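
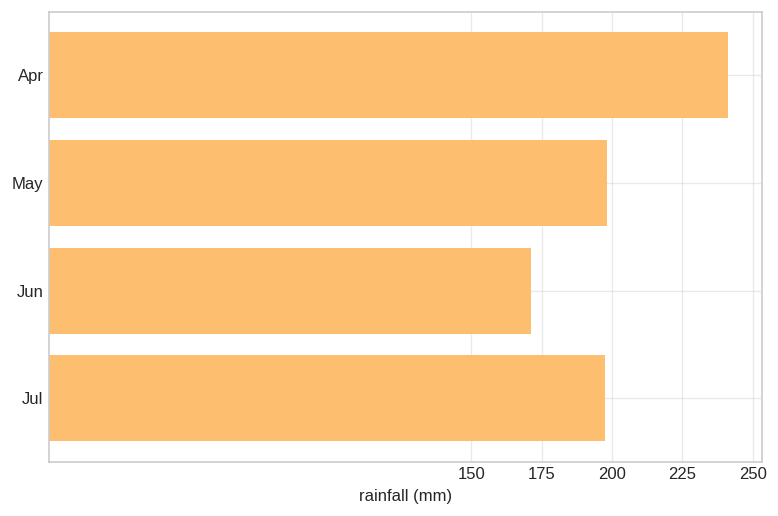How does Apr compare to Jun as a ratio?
≈ 1.43×

Apr ≈ 250, Jun ≈ 175; 250/175 ≈ 1.43.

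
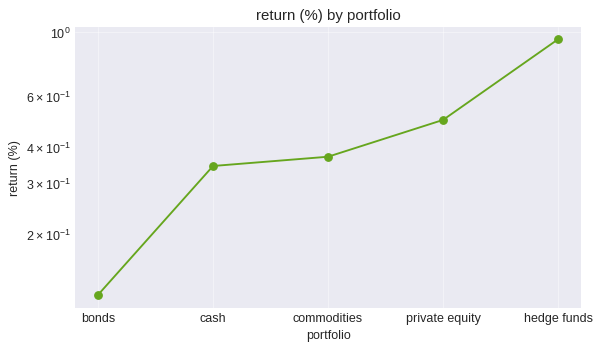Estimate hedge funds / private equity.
hedge funds ≈ 0.9, private equity ≈ 0.5; 0.9/0.5 ≈ 1.8.

≈ 1.8×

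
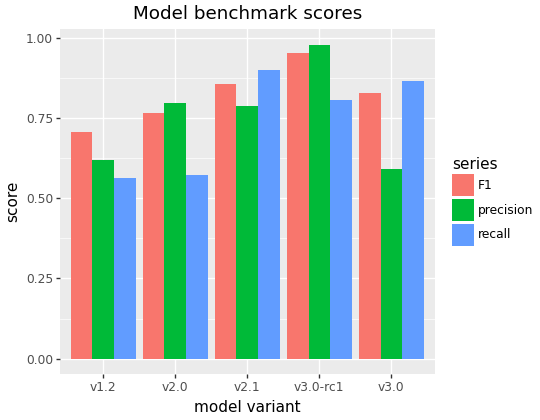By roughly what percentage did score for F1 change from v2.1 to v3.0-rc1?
≈ +11.1%

v2.1 ≈ 0.9, v3.0-rc1 ≈ 1.0; (1.0 − 0.9) / 0.9 ≈ +11.1%.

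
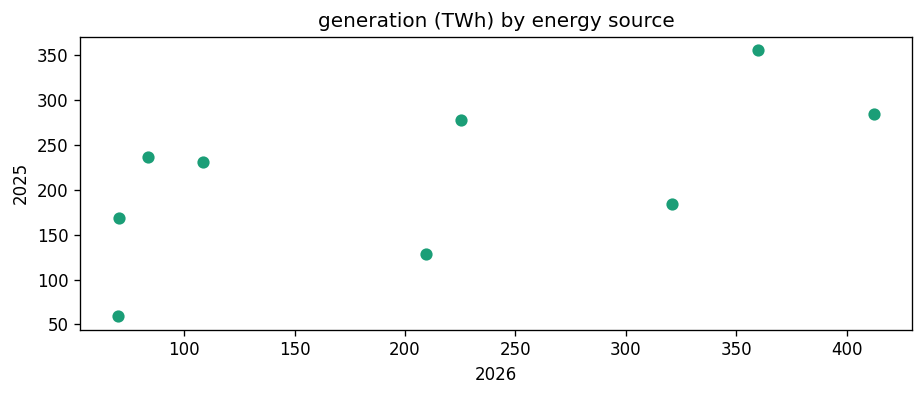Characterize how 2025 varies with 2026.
positive, moderate

Points are positively correlated; moderate (|r| ≈ 0.6).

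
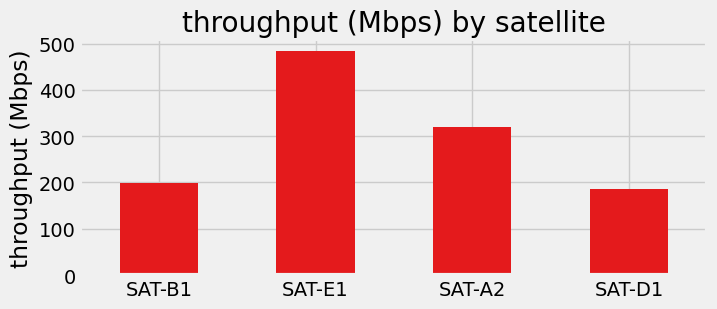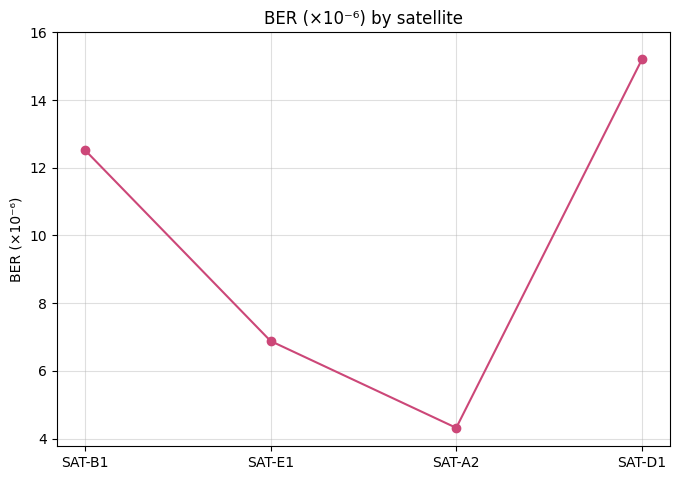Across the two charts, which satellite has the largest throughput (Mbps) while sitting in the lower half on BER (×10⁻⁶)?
Chart 2 median BER (×10⁻⁶) ≈ 10; below-median satellites: SAT-E1, SAT-A2. Among those, SAT-E1 has the highest throughput (Mbps) (≈ 500).

SAT-E1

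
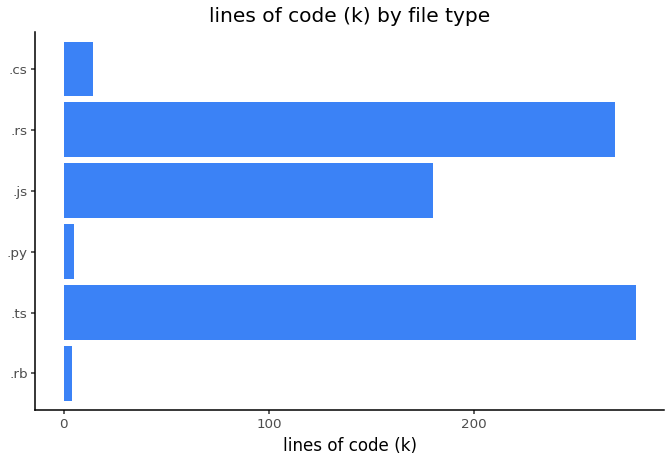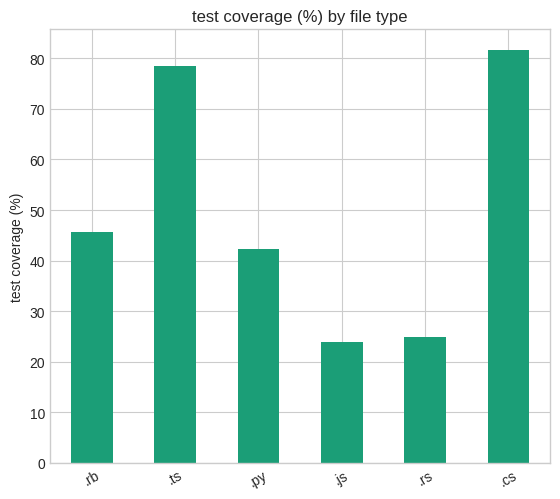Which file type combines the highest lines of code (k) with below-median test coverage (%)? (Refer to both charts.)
.rs

Chart 2 median test coverage (%) ≈ 40; below-median file types: .py, .js, .rs. Among those, .rs has the highest lines of code (k) (≈ 250).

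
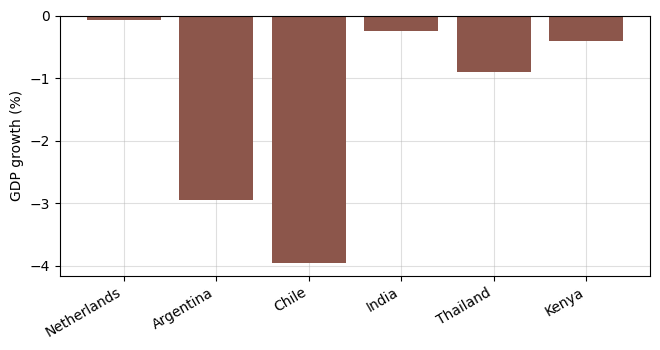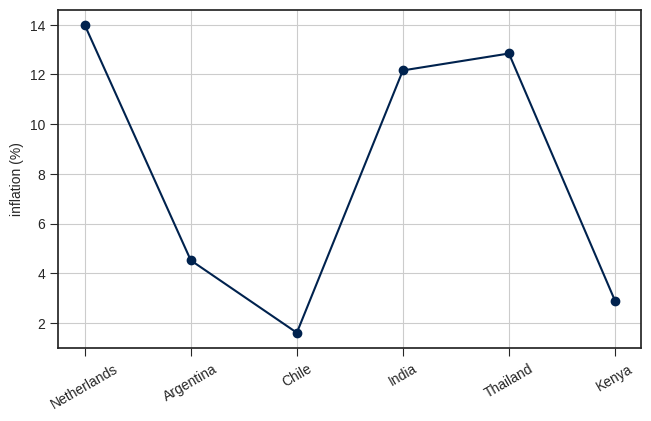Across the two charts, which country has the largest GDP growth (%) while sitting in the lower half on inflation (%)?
Kenya

Chart 2 median inflation (%) ≈ 8; below-median countries: Argentina, Chile, Kenya. Among those, Kenya has the highest GDP growth (%) (≈ 0).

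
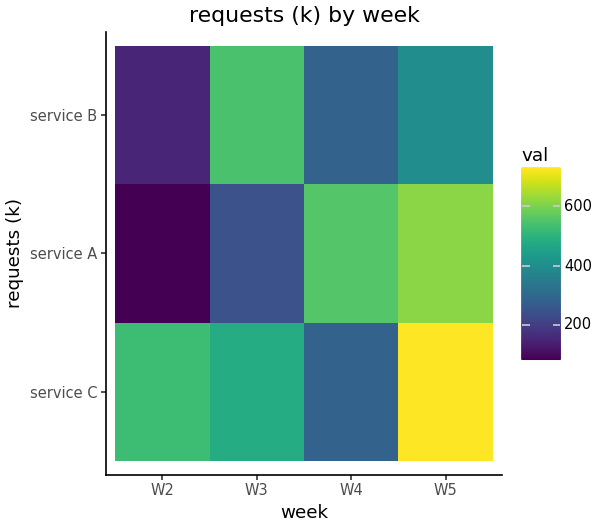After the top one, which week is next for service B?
W5

Top 3 for service B: W3 ≈ 500, W5 ≈ 400, W4 ≈ 300.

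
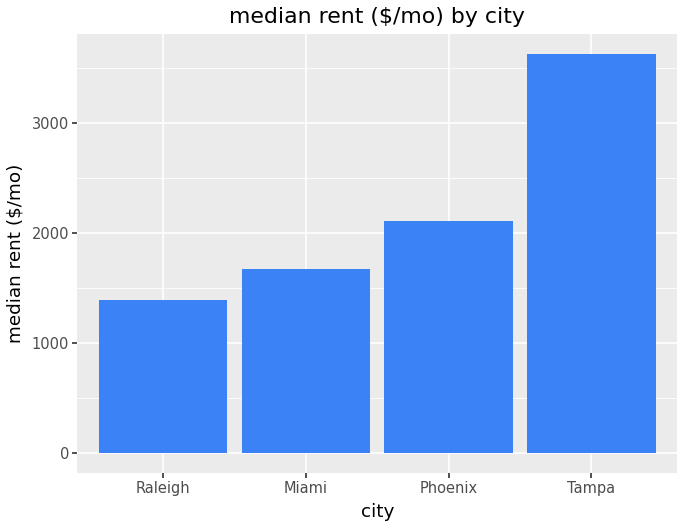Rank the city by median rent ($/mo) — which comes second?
Phoenix

Top 3: Tampa ≈ 3500, Phoenix ≈ 2000, Miami ≈ 1500.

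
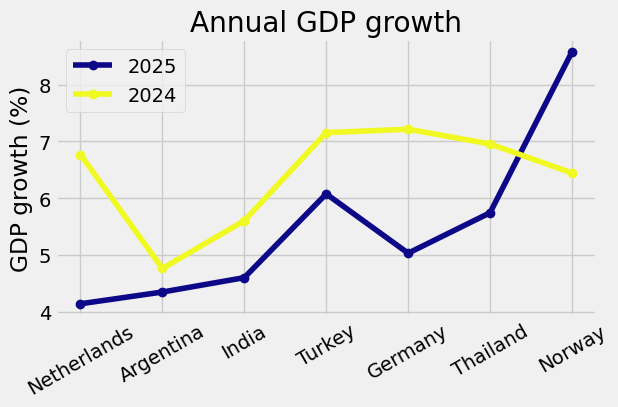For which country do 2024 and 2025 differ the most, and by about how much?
Netherlands: 2024 ≈ 7.0, 2025 ≈ 4.0 → gap ≈ 3.0. Next-largest (Germany) is only ≈ 2.0.

Netherlands, ≈ 3.0 %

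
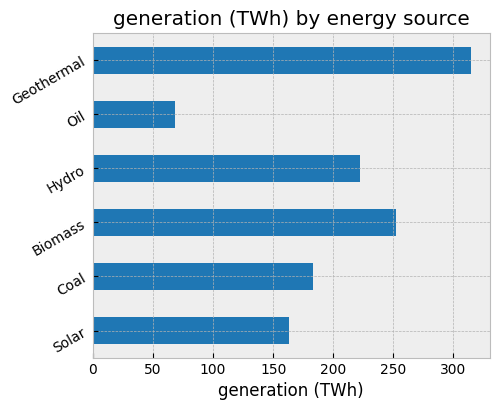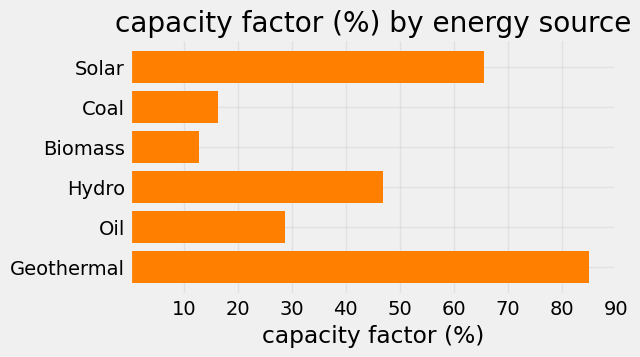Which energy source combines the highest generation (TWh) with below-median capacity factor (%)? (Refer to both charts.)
Biomass

Chart 2 median capacity factor (%) ≈ 40; below-median energy sources: Coal, Biomass, Oil. Among those, Biomass has the highest generation (TWh) (≈ 250).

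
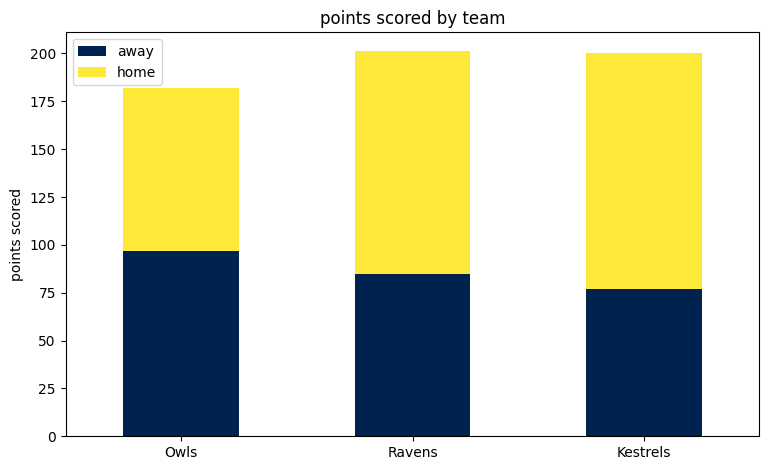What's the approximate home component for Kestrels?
home top ≈ 200, bottom ≈ 80; segment ≈ 120.

≈ 120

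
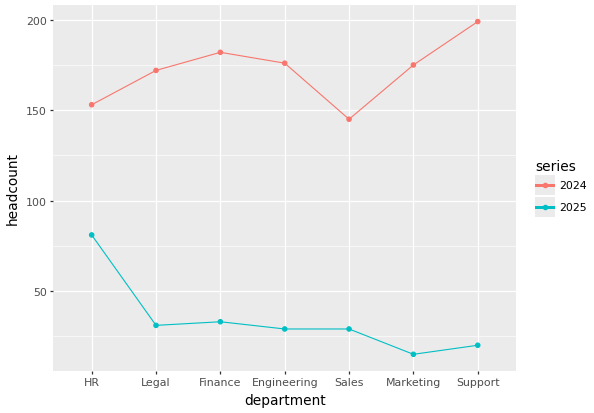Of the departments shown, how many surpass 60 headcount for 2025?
Above 60: HR.

1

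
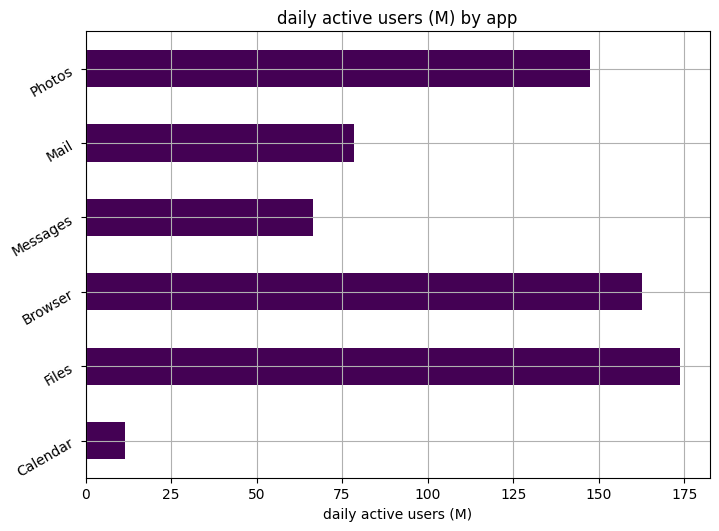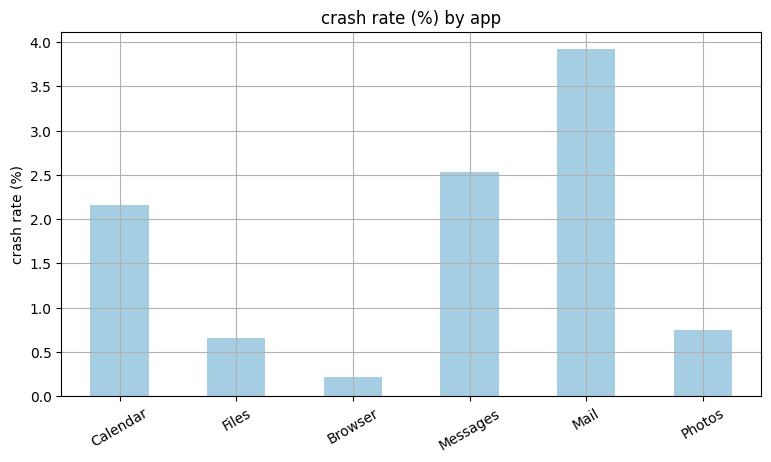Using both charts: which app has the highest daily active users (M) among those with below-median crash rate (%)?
Chart 2 median crash rate (%) ≈ 1.5; below-median apps: Files, Browser, Photos. Among those, Files has the highest daily active users (M) (≈ 180).

Files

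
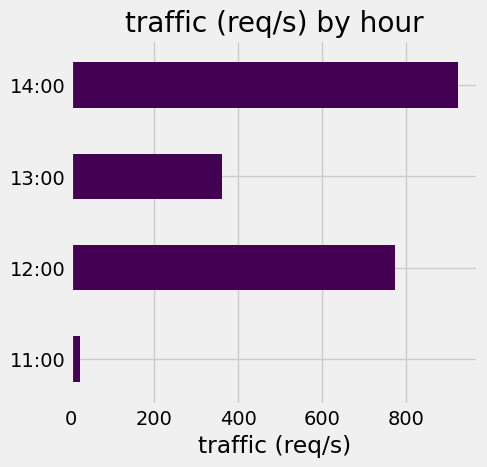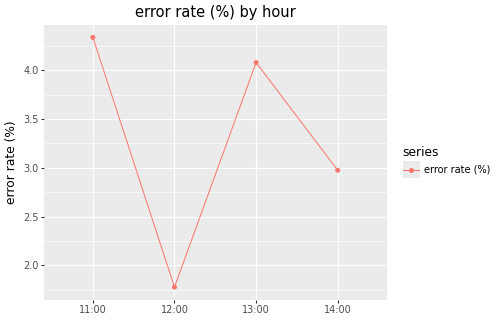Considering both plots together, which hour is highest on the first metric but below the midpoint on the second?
14:00

Chart 2 median error rate (%) ≈ 3.5; below-median hours: 12:00, 14:00. Among those, 14:00 has the highest traffic (req/s) (≈ 900).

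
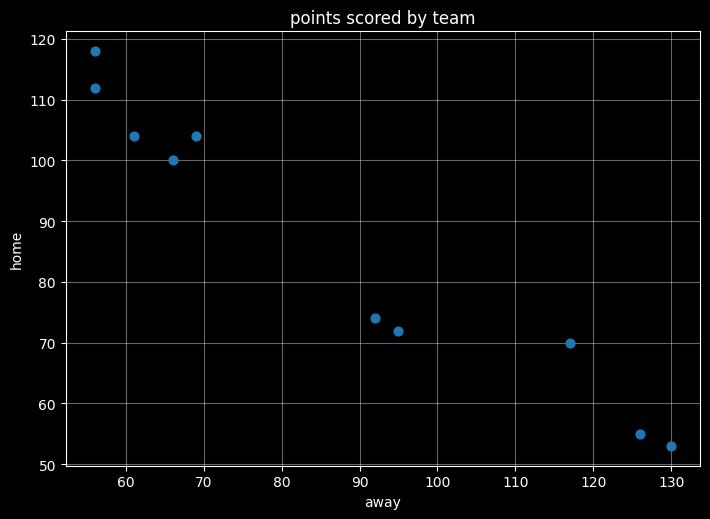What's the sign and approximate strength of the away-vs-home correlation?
negative, strong

Points are negatively correlated; strong (|r| ≈ 1.0).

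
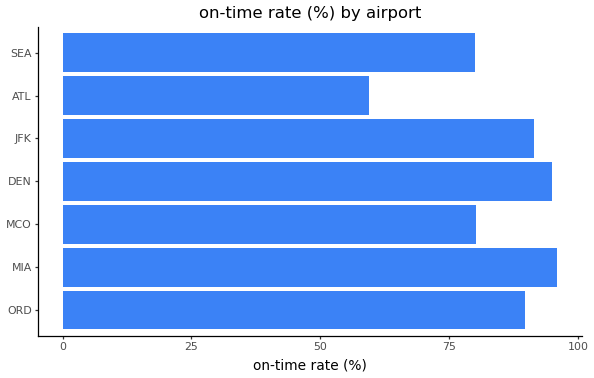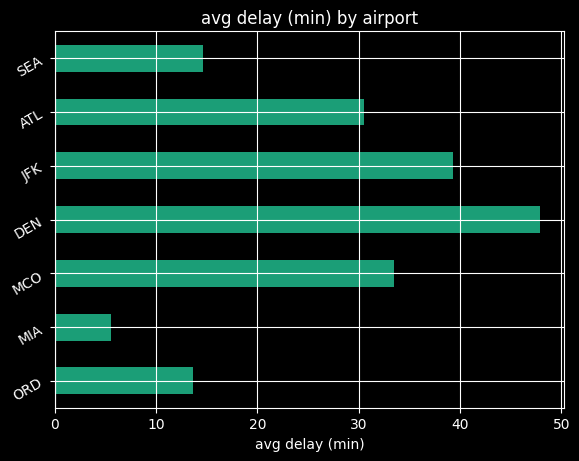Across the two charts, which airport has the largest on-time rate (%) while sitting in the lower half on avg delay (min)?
Chart 2 median avg delay (min) ≈ 30; below-median airports: ORD, MIA, SEA. Among those, MIA has the highest on-time rate (%) (≈ 100).

MIA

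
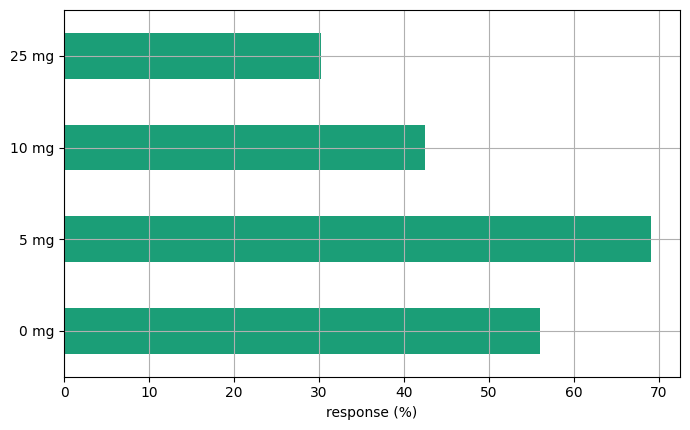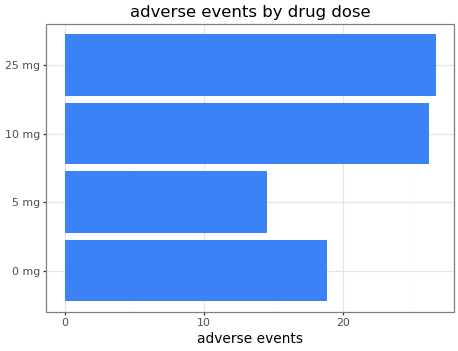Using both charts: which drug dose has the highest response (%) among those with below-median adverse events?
5 mg

Chart 2 median adverse events ≈ 25; below-median drug doses: 0 mg, 5 mg. Among those, 5 mg has the highest response (%) (≈ 70).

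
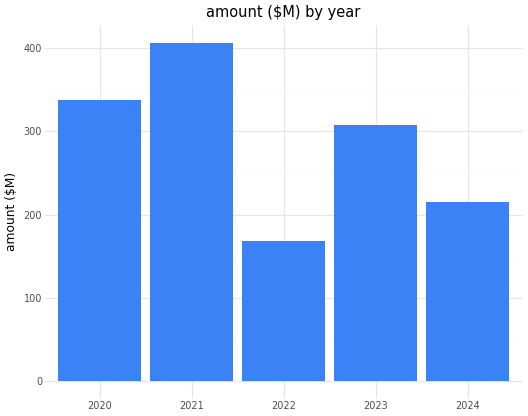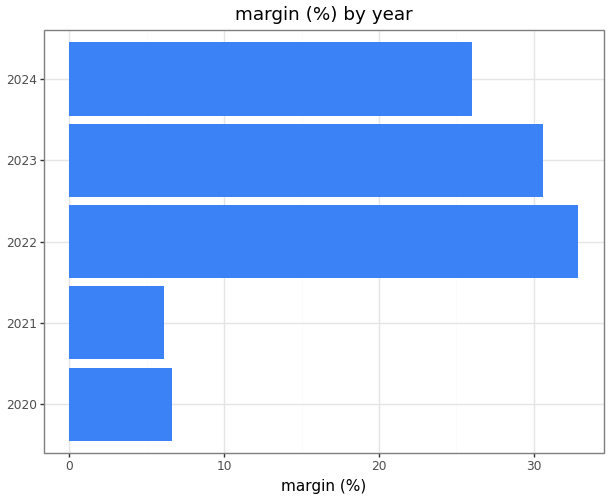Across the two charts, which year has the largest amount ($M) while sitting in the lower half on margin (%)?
2021

Chart 2 median margin (%) ≈ 25; below-median years: 2020, 2021. Among those, 2021 has the highest amount ($M) (≈ 400).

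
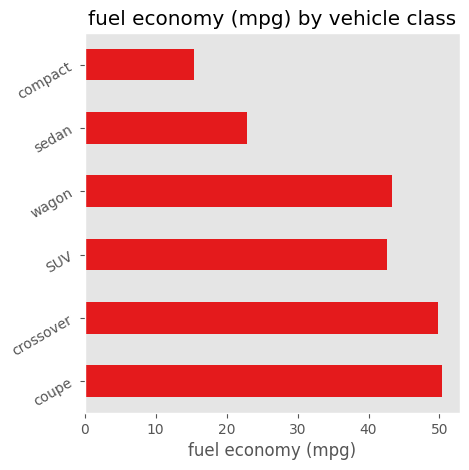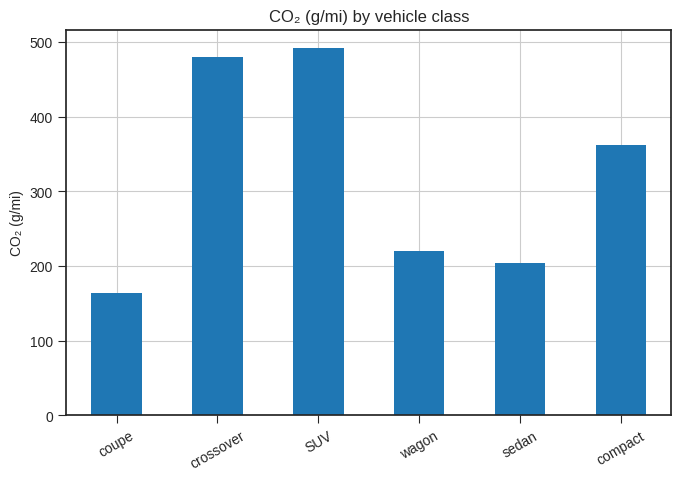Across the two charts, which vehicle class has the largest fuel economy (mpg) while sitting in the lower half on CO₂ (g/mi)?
Chart 2 median CO₂ (g/mi) ≈ 300; below-median vehicle classes: coupe, wagon, sedan. Among those, coupe has the highest fuel economy (mpg) (≈ 50).

coupe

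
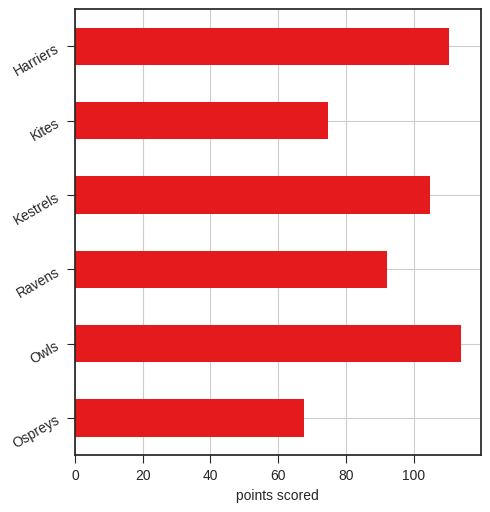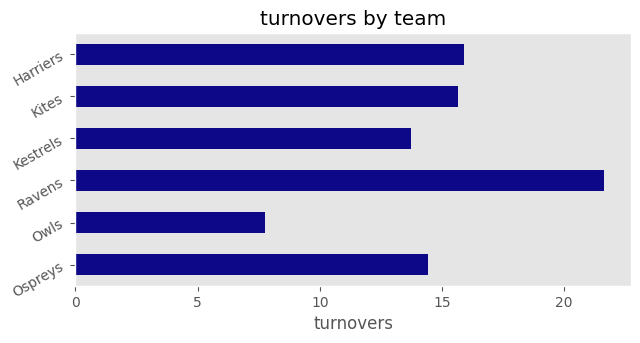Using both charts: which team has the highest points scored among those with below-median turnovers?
Chart 2 median turnovers ≈ 16; below-median teams: Ospreys, Owls, Kestrels. Among those, Owls has the highest points scored (≈ 120).

Owls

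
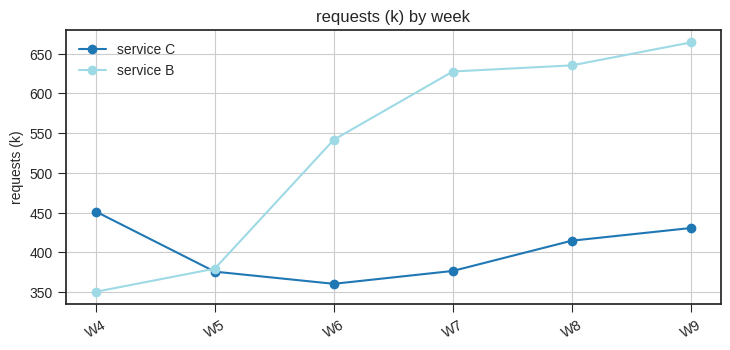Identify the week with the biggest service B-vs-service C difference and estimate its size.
W7: service B ≈ 650, service C ≈ 400 → gap ≈ 250. Next-largest (W9) is only ≈ 200.

W7, ≈ 250 k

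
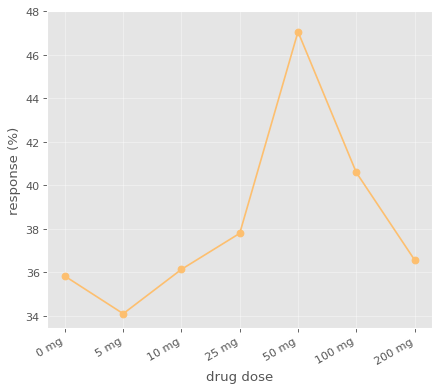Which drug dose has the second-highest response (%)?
100 mg

Top 3: 50 mg ≈ 48, 100 mg ≈ 40, 25 mg ≈ 38.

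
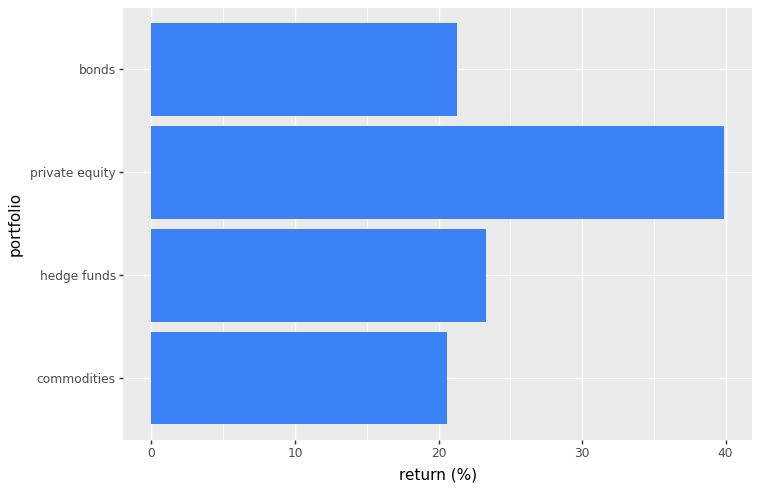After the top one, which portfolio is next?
Top 3: private equity ≈ 40, hedge funds ≈ 25, bonds ≈ 20.

hedge funds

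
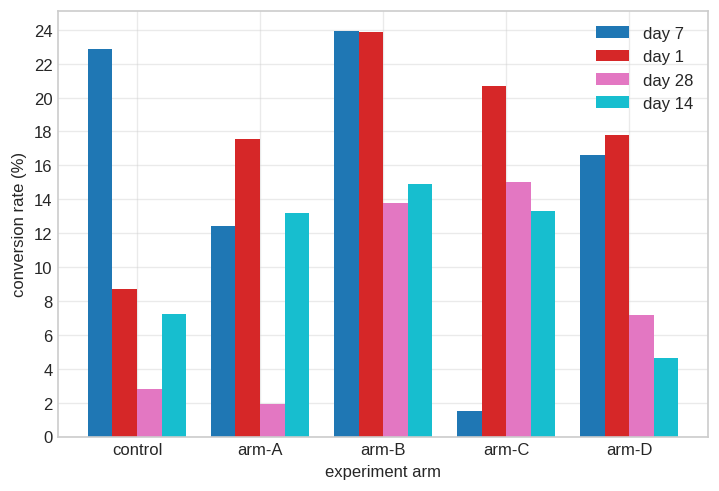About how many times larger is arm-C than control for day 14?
arm-C ≈ 14, control ≈ 8; 14/8 ≈ 1.75.

≈ 1.75×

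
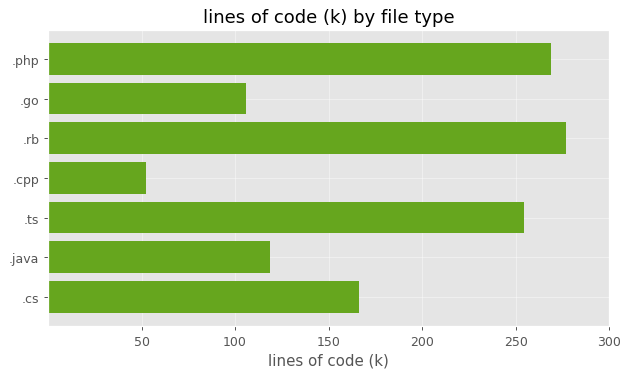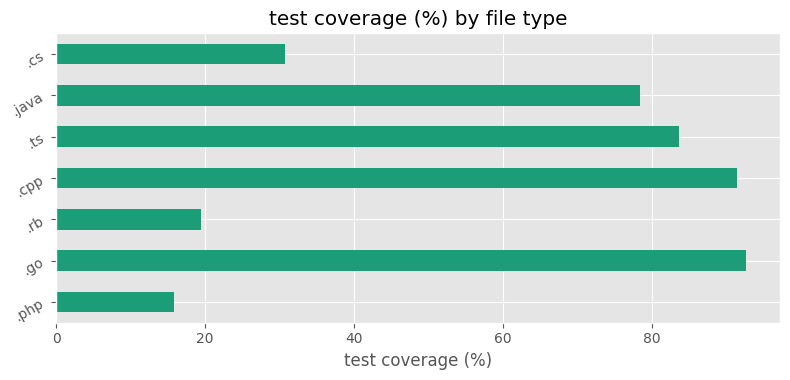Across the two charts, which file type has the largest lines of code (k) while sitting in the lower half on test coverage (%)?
Chart 2 median test coverage (%) ≈ 80; below-median file types: .php, .rb, .cs. Among those, .rb has the highest lines of code (k) (≈ 300).

.rb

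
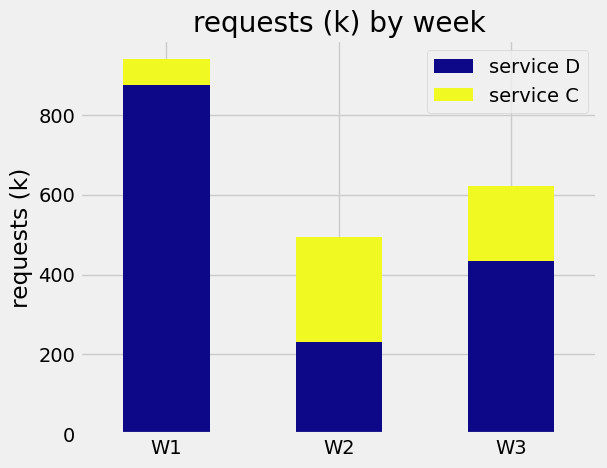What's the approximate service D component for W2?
service D top ≈ 200, bottom ≈ 0; segment ≈ 200.

≈ 200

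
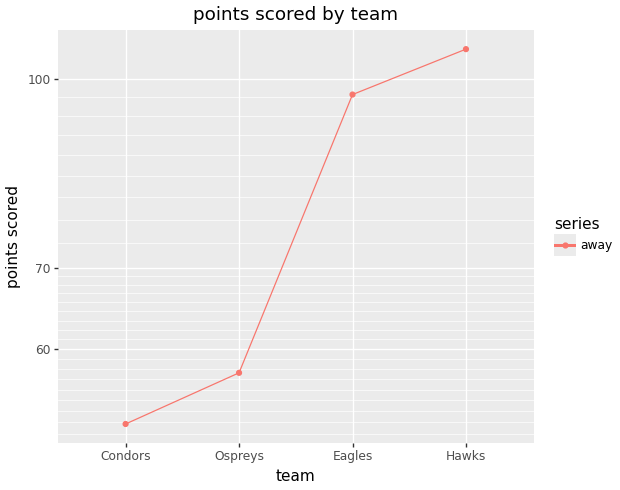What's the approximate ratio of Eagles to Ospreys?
Eagles ≈ 95, Ospreys ≈ 55; 95/55 ≈ 1.73.

≈ 1.73×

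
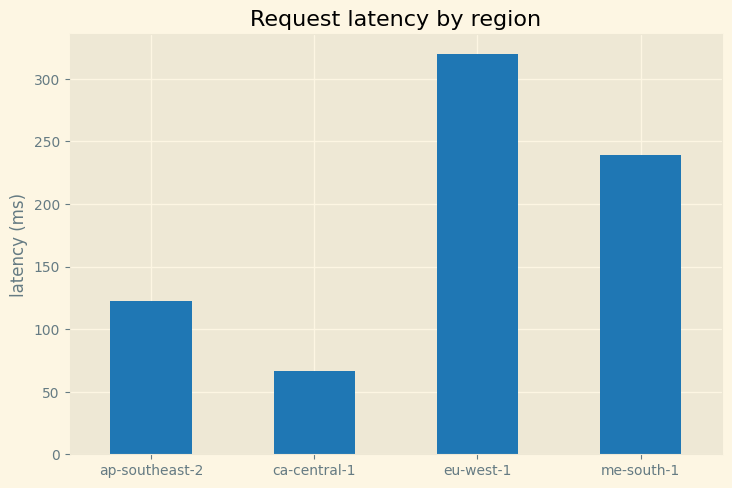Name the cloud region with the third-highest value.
Top 4: eu-west-1 ≈ 300, me-south-1 ≈ 250, ap-southeast-2 ≈ 100, ca-central-1 ≈ 50.

ap-southeast-2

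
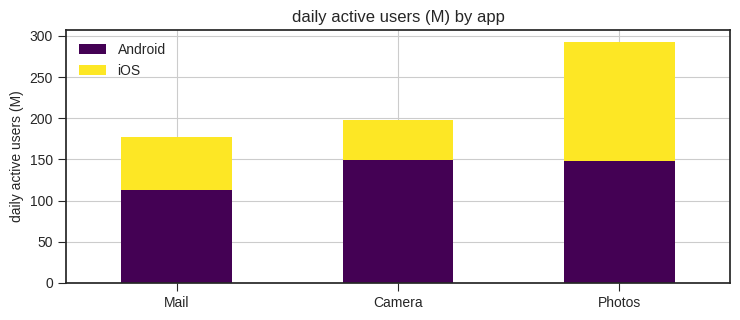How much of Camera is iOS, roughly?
≈ 50

iOS top ≈ 200, bottom ≈ 150; segment ≈ 50.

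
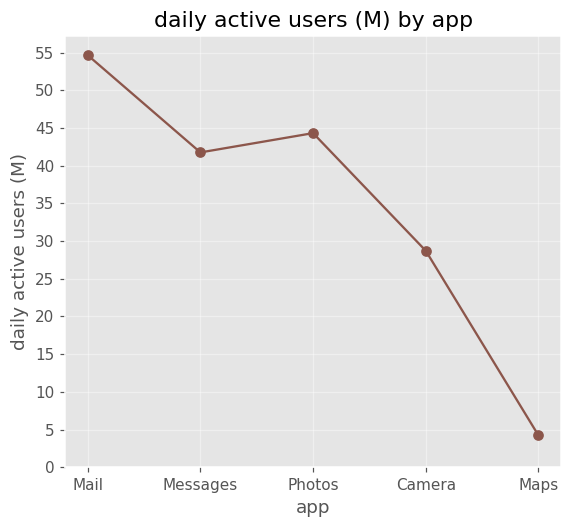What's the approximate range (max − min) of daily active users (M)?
Max Mail ≈ 55, min Maps ≈ 5; range ≈ 50.

≈ 50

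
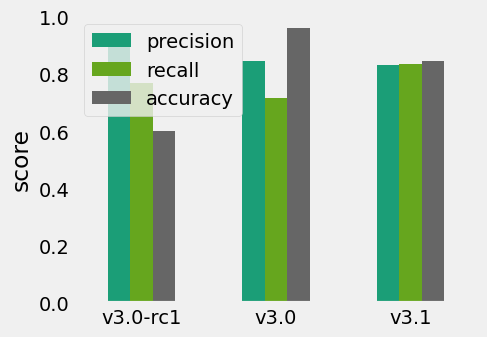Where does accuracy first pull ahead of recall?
v3.0

v3.0-rc1: accuracy ≈ 0.6 vs recall ≈ 0.8 (not yet); v3.0: accuracy ≈ 1.0 vs recall ≈ 0.7 (first crossover).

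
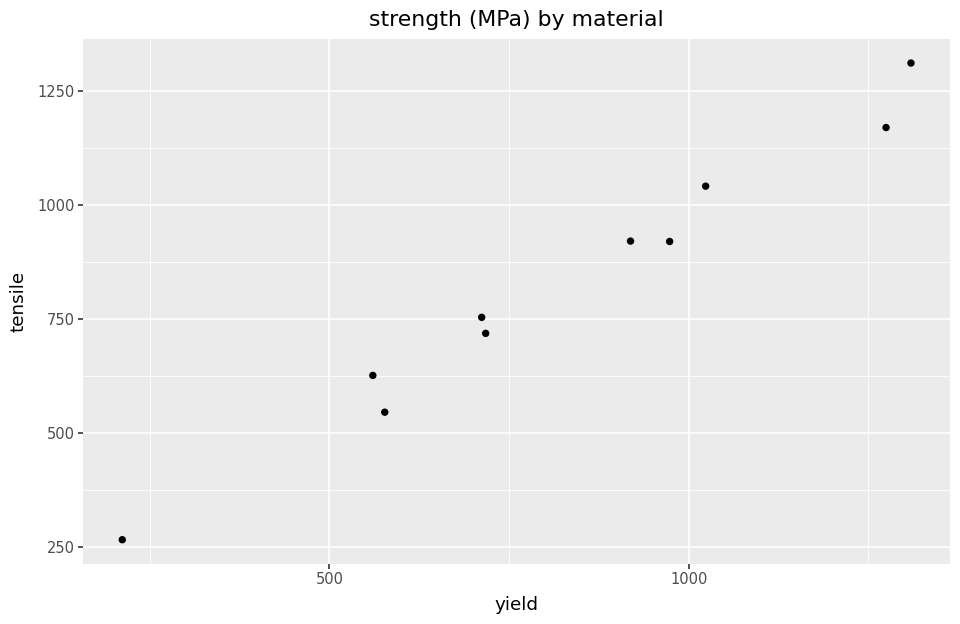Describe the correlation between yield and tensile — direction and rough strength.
positive, strong

Points are positively correlated; strong (|r| ≈ 1.0).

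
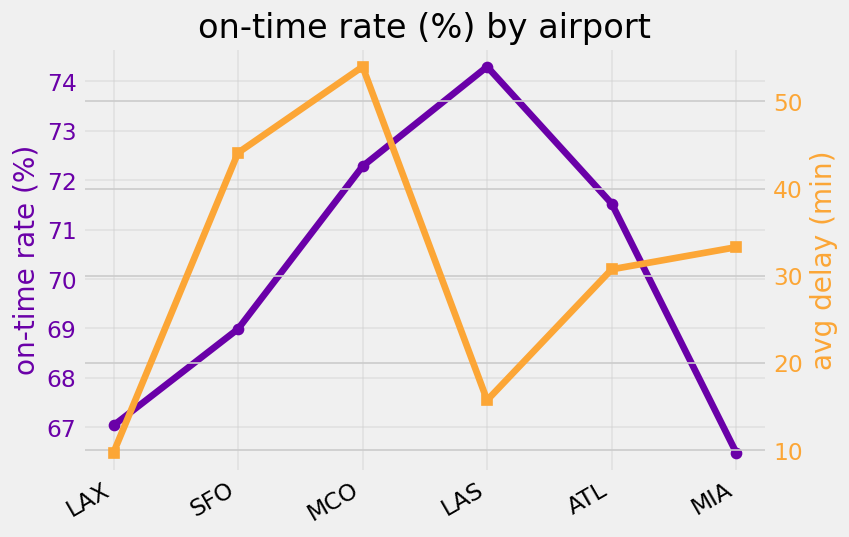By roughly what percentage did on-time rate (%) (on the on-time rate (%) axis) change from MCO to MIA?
≈ -8.3%

MCO ≈ 72, MIA ≈ 66; (66 − 72) / 72 ≈ -8.3%.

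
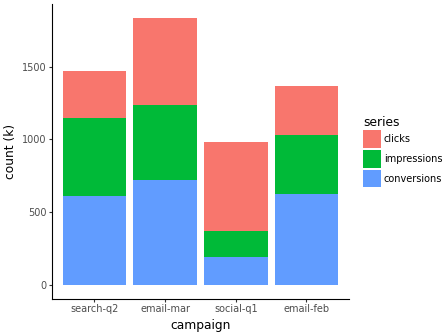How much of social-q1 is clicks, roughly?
≈ 600

clicks top ≈ 1000, bottom ≈ 400; segment ≈ 600.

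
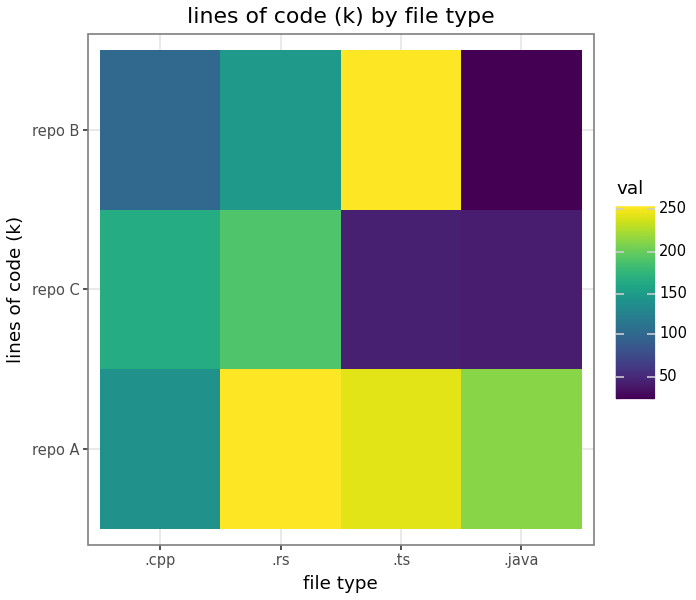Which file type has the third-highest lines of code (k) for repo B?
.cpp

Top 4 for repo B: .ts ≈ 260, .rs ≈ 140, .cpp ≈ 100, .java ≈ 20.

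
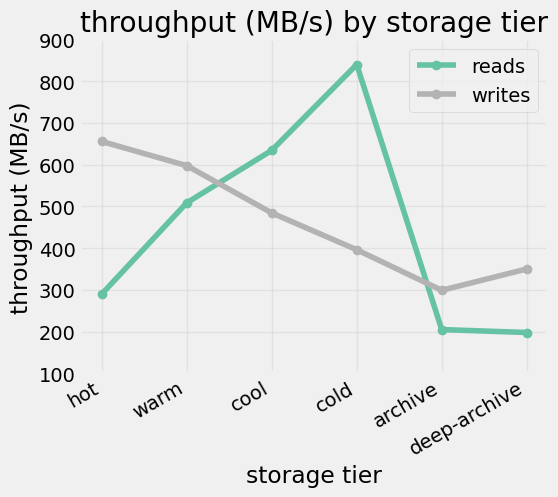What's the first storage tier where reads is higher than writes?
cool

warm: reads ≈ 500 vs writes ≈ 600 (not yet); cool: reads ≈ 600 vs writes ≈ 500 (first crossover).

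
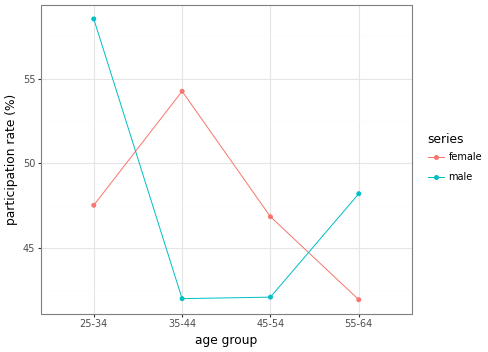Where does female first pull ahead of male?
25-34: female ≈ 48 vs male ≈ 58 (not yet); 35-44: female ≈ 54 vs male ≈ 42 (first crossover).

35-44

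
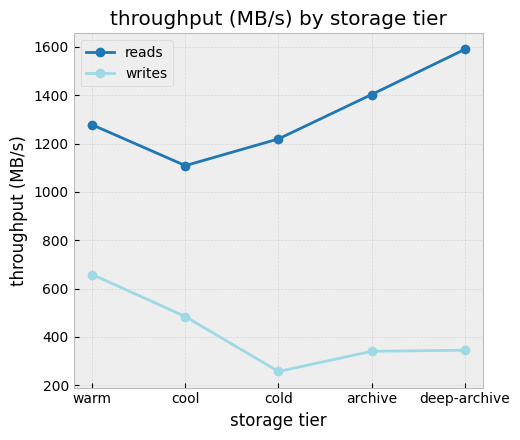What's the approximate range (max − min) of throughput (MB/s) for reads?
≈ 400

Max deep-archive ≈ 1600, min cool ≈ 1200; range ≈ 400.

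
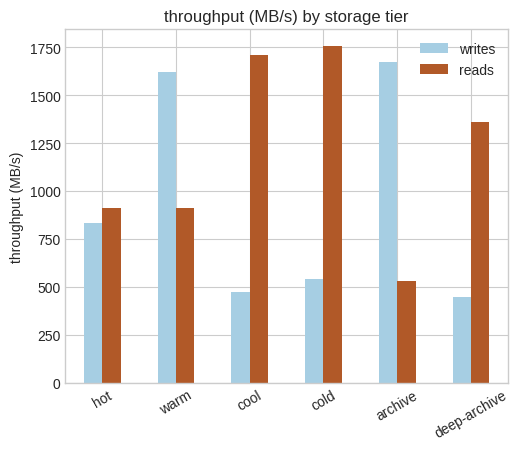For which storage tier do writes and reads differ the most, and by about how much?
cool, ≈ 1400 MB/s

cool: writes ≈ 400, reads ≈ 1800 → gap ≈ 1400. Next-largest (cold) is only ≈ 1200.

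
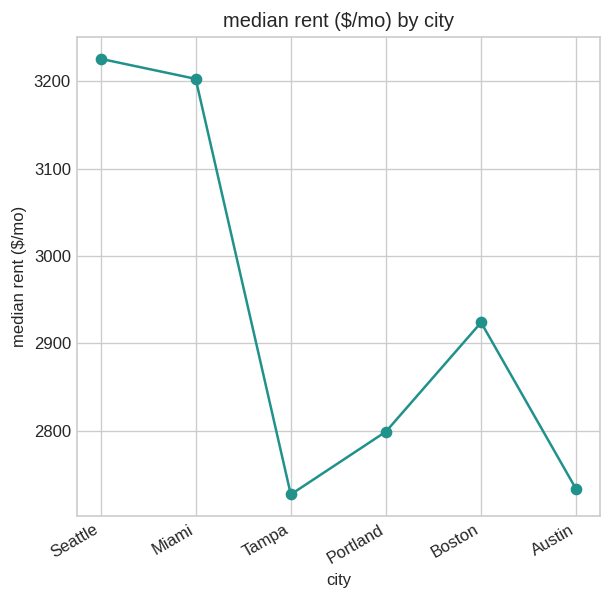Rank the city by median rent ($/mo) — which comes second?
Top 3: Seattle ≈ 3250, Miami ≈ 3200, Boston ≈ 2900.

Miami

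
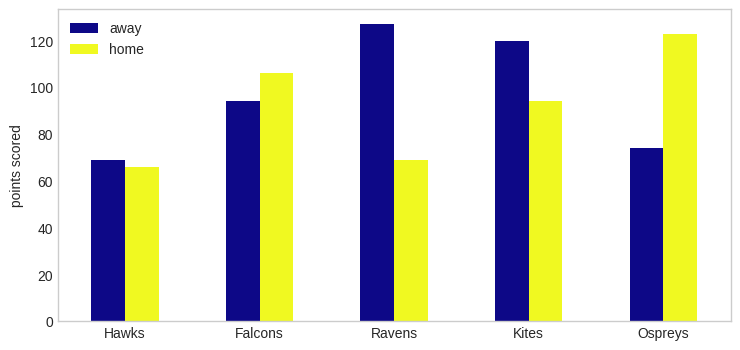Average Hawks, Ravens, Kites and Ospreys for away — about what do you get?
≈ 95

(60 + 120 + 120 + 80) / 4 ≈ 95.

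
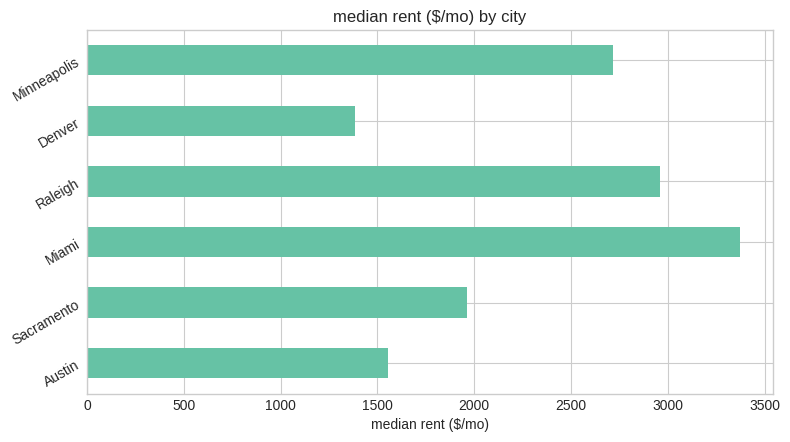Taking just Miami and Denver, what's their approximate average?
≈ 2500

(3500 + 1500) / 2 ≈ 2500.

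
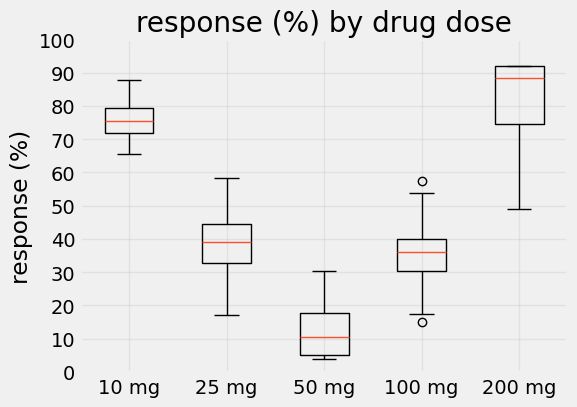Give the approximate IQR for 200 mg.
Q3 ≈ 90, Q1 ≈ 70; IQR ≈ 20.

≈ 20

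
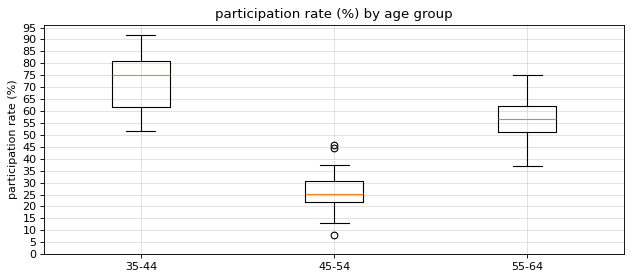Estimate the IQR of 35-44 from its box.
Q3 ≈ 80, Q1 ≈ 60; IQR ≈ 20.

≈ 20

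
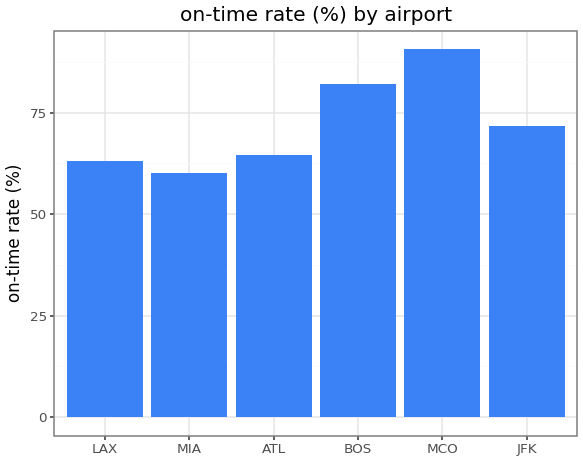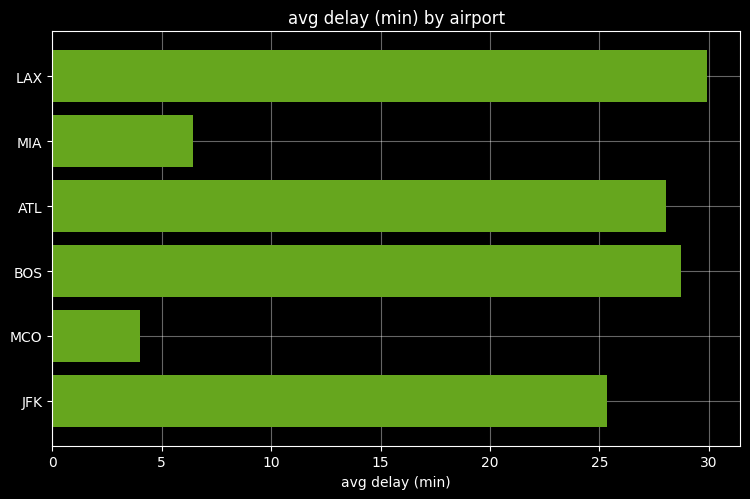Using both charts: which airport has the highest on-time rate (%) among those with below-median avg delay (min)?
MCO

Chart 2 median avg delay (min) ≈ 25; below-median airports: MIA, MCO, JFK. Among those, MCO has the highest on-time rate (%) (≈ 90).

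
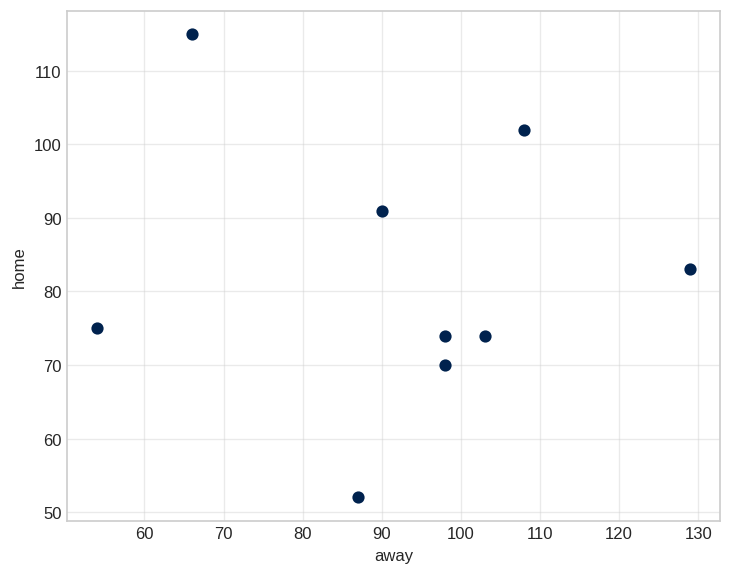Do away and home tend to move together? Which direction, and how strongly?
Points are roughly uncorrelated; weak (|r| ≈ 0.1).

no clear correlation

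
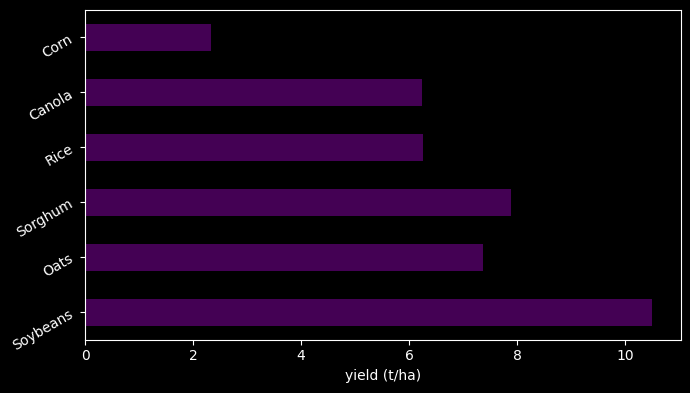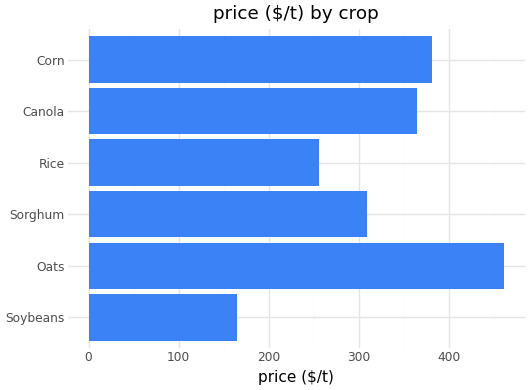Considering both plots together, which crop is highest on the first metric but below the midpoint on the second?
Soybeans

Chart 2 median price ($/t) ≈ 350; below-median crops: Soybeans, Sorghum, Rice. Among those, Soybeans has the highest yield (t/ha) (≈ 10).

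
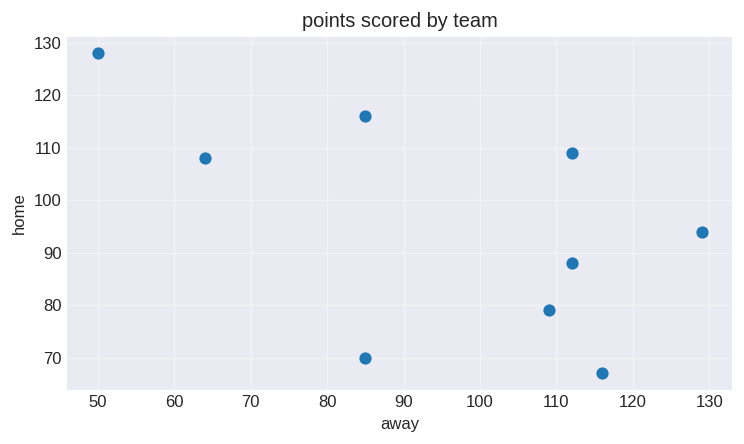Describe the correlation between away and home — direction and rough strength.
Points are negatively correlated; moderate (|r| ≈ 0.6).

negative, moderate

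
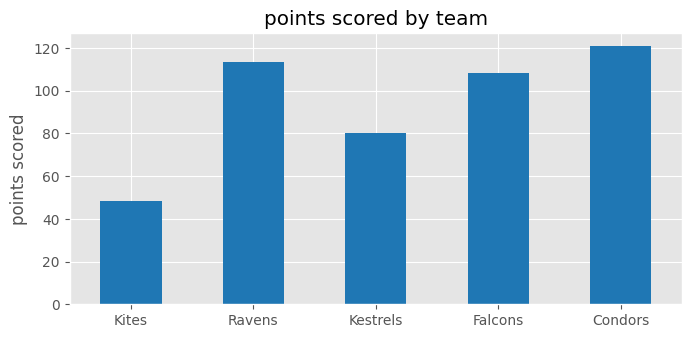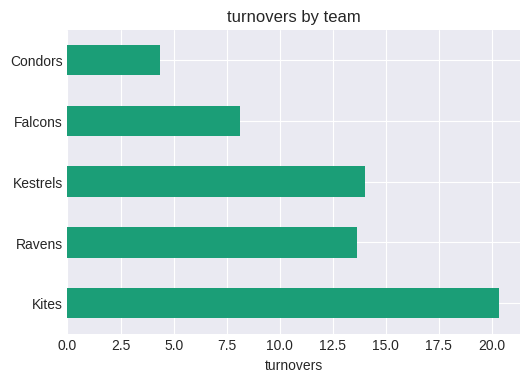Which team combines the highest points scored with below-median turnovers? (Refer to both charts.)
Chart 2 median turnovers ≈ 14; below-median teams: Falcons, Condors. Among those, Condors has the highest points scored (≈ 120).

Condors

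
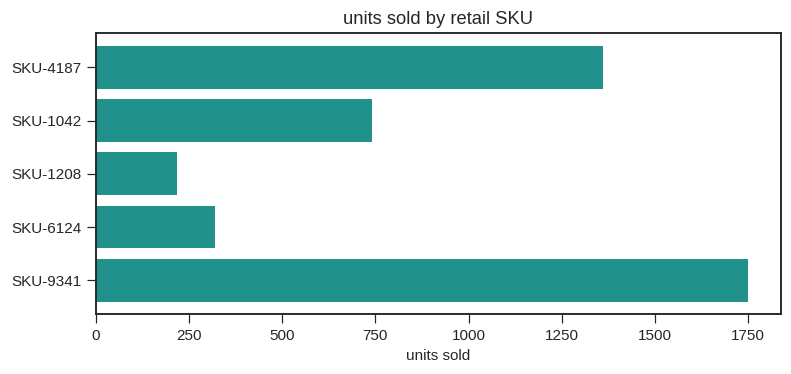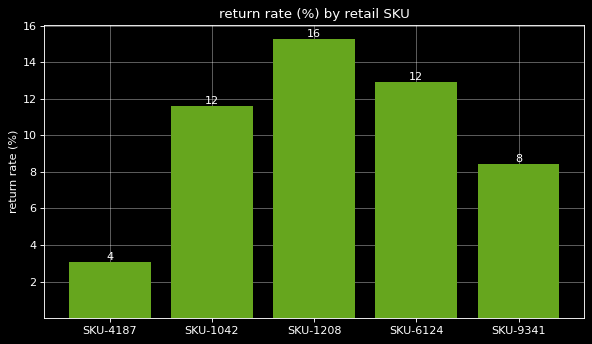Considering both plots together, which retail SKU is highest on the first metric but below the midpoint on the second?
SKU-9341

Chart 2 median return rate (%) ≈ 12; below-median retail SKUs: SKU-4187, SKU-9341. Among those, SKU-9341 has the highest units sold (≈ 1800).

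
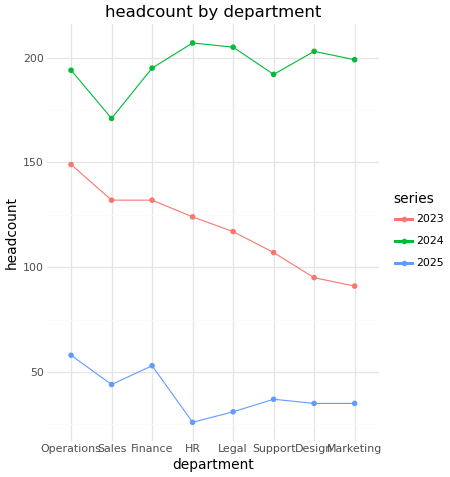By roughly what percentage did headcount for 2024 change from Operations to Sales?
Operations ≈ 200, Sales ≈ 180; (180 − 200) / 200 ≈ -10%.

≈ -10%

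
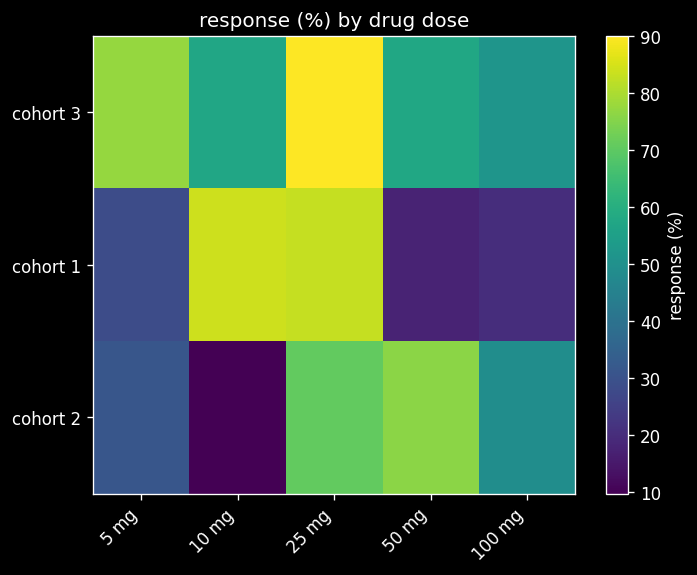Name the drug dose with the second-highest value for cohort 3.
5 mg

Top 3 for cohort 3: 25 mg ≈ 90, 5 mg ≈ 80, 50 mg ≈ 60.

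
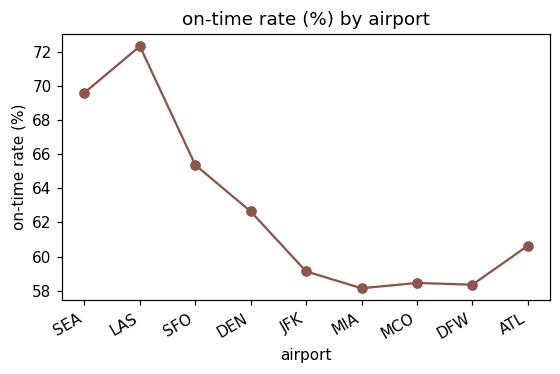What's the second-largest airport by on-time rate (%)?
SEA

Top 3: LAS ≈ 72, SEA ≈ 70, SFO ≈ 66.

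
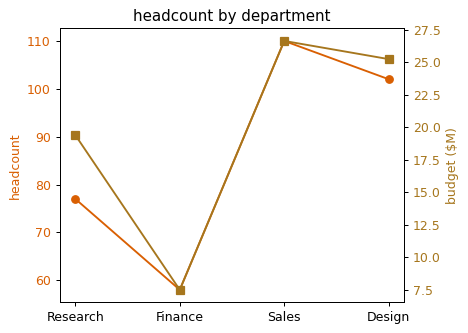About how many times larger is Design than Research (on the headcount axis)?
≈ 1.33×

Design ≈ 100, Research ≈ 75; 100/75 ≈ 1.33.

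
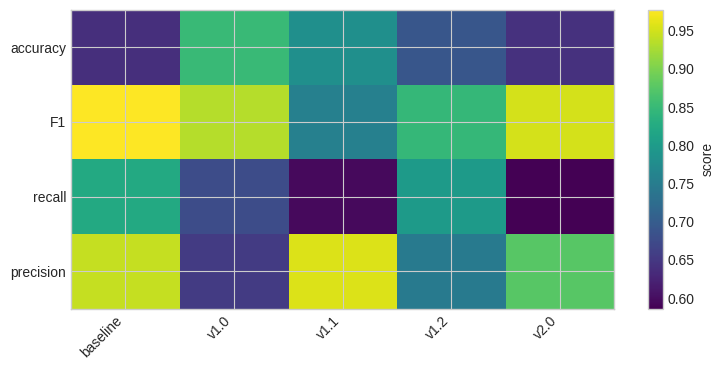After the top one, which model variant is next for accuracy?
v1.1

Top 3 for accuracy: v1.0 ≈ 0.85, v1.1 ≈ 0.80, v1.2 ≈ 0.70.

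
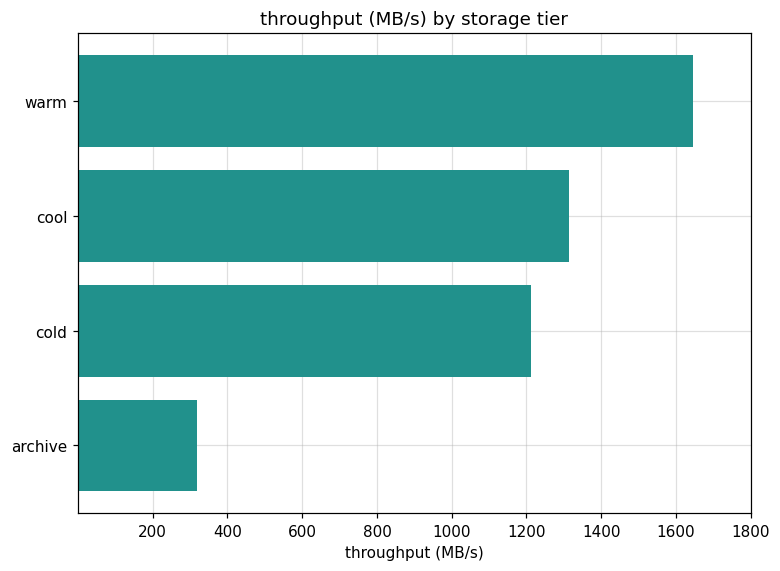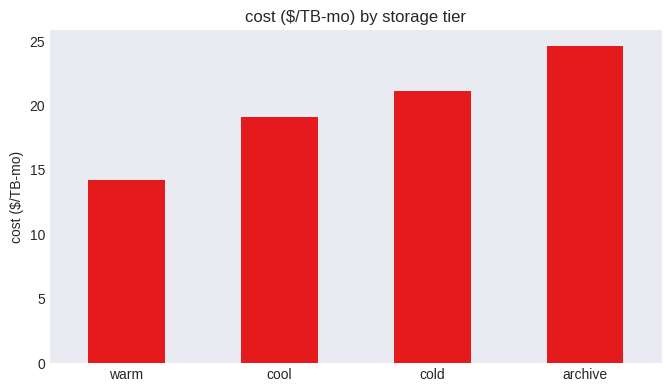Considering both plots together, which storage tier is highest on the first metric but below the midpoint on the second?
Chart 2 median cost ($/TB-mo) ≈ 20; below-median storage tiers: warm, cool. Among those, warm has the highest throughput (MB/s) (≈ 1600).

warm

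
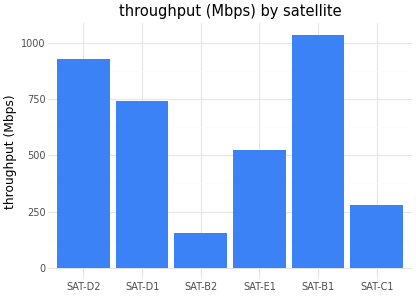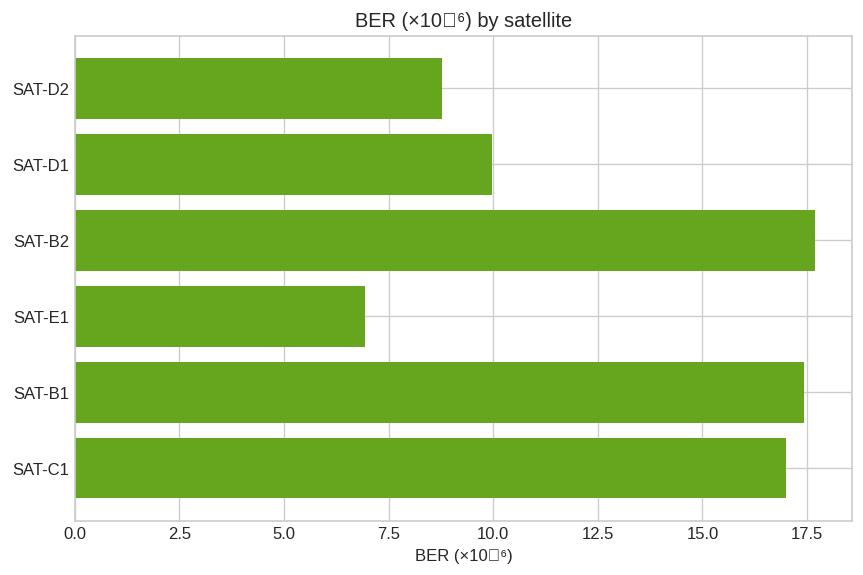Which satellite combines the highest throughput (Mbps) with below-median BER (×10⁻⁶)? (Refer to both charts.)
Chart 2 median BER (×10⁻⁶) ≈ 14; below-median satellites: SAT-D2, SAT-D1, SAT-E1. Among those, SAT-D2 has the highest throughput (Mbps) (≈ 900).

SAT-D2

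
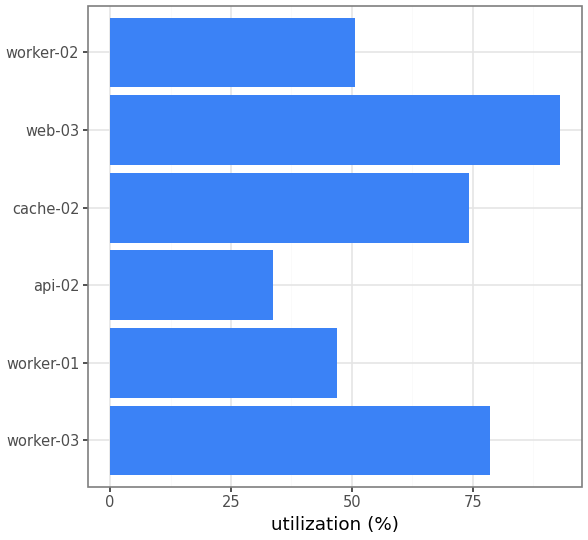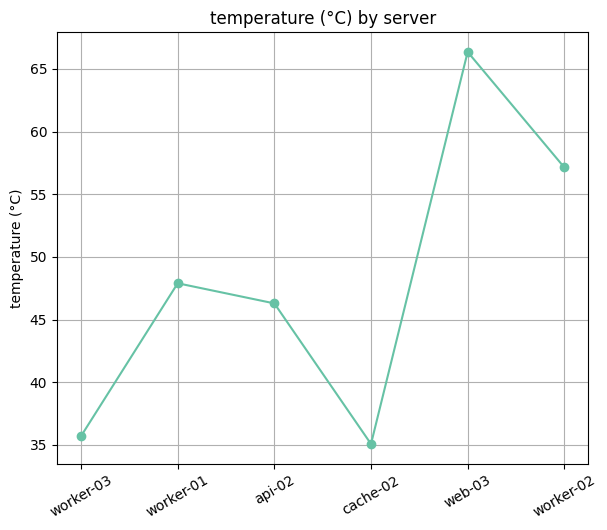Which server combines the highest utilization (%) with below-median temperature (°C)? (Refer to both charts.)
Chart 2 median temperature (°C) ≈ 50; below-median servers: worker-03, api-02, cache-02. Among those, worker-03 has the highest utilization (%) (≈ 80).

worker-03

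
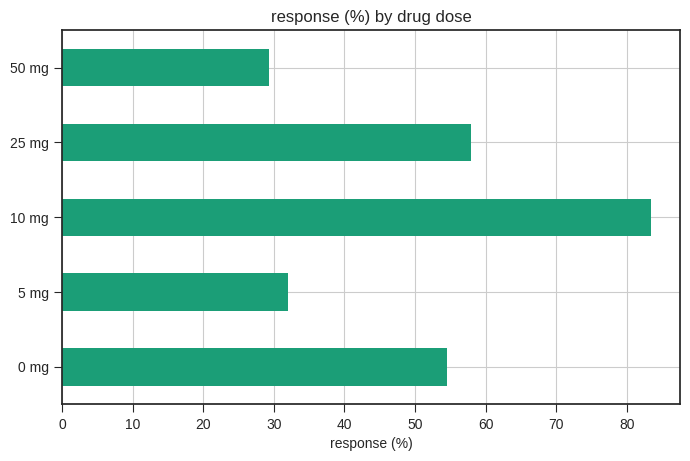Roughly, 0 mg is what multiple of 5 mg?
0 mg ≈ 50, 5 mg ≈ 30; 50/30 ≈ 1.67.

≈ 1.67×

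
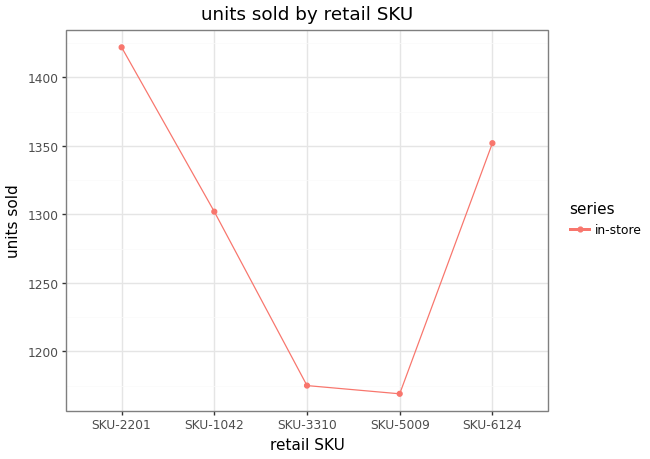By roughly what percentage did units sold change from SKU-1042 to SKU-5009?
SKU-1042 ≈ 1300, SKU-5009 ≈ 1175; (1175 − 1300) / 1300 ≈ -9.6%.

≈ -9.6%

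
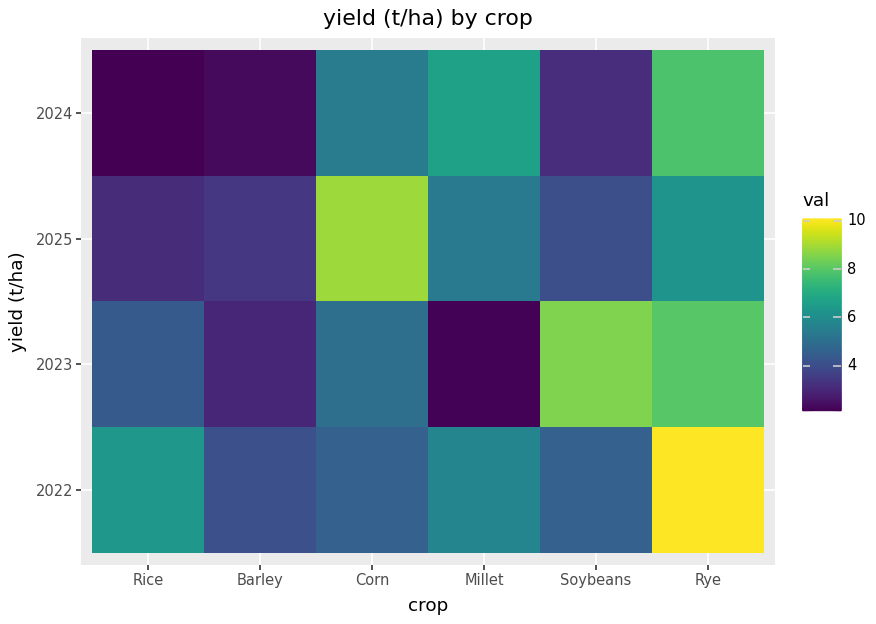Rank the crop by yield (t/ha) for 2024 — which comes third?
Corn

Top 4 for 2024: Rye ≈ 8, Millet ≈ 7, Corn ≈ 5, Soybeans ≈ 3.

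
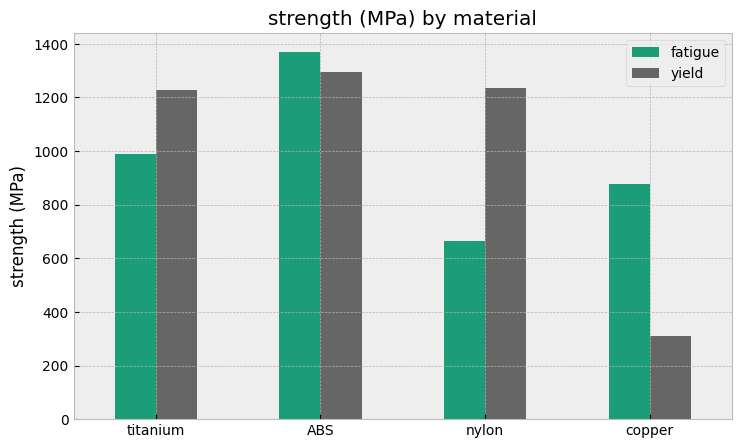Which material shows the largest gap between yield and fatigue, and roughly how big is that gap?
nylon, ≈ 600 MPa

nylon: yield ≈ 1200, fatigue ≈ 600 → gap ≈ 600. Next-largest (copper) is only ≈ 400.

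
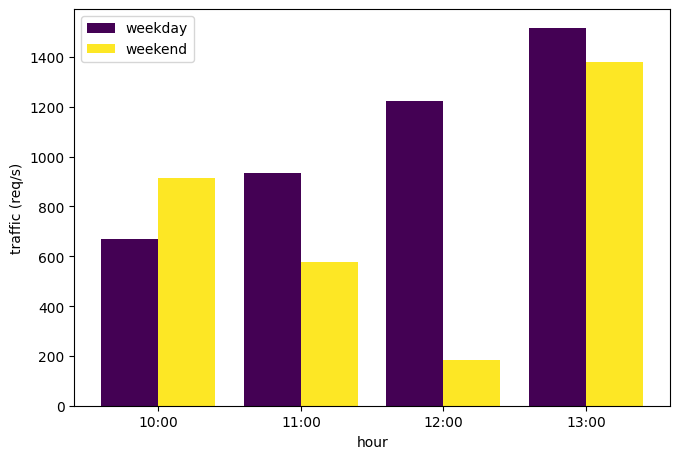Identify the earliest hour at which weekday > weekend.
10:00: weekday ≈ 600 vs weekend ≈ 1000 (not yet); 11:00: weekday ≈ 1000 vs weekend ≈ 600 (first crossover).

11:00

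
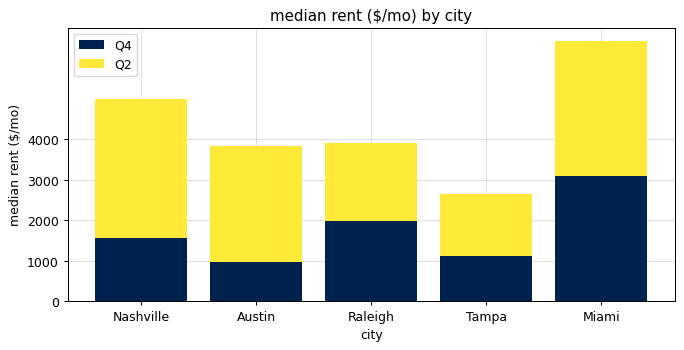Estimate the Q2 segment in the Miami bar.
Q2 top ≈ 6000, bottom ≈ 3000; segment ≈ 3000.

≈ 3000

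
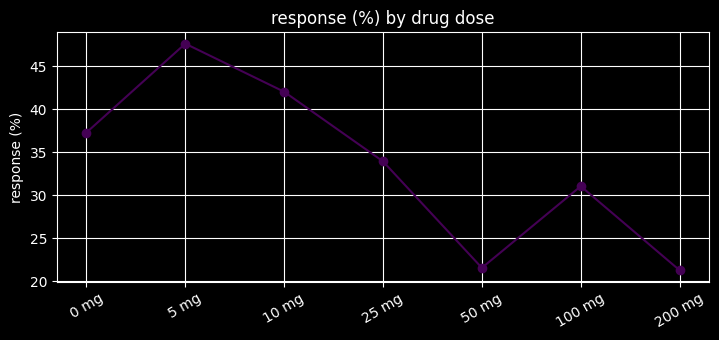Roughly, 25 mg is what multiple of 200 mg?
≈ 1.75×

25 mg ≈ 35, 200 mg ≈ 20; 35/20 ≈ 1.75.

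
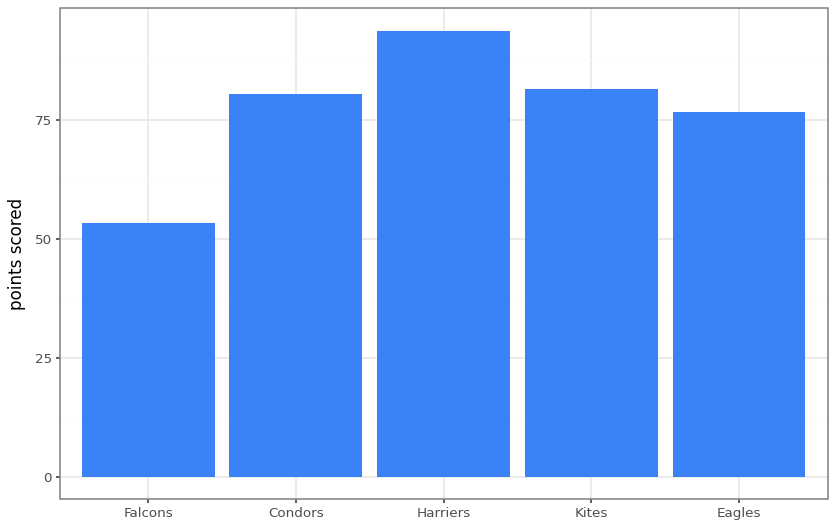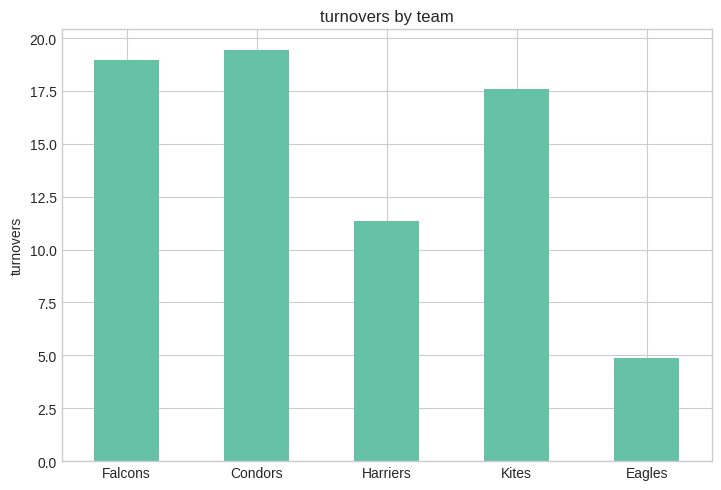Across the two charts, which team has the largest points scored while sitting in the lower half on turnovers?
Harriers

Chart 2 median turnovers ≈ 18; below-median teams: Harriers, Eagles. Among those, Harriers has the highest points scored (≈ 90).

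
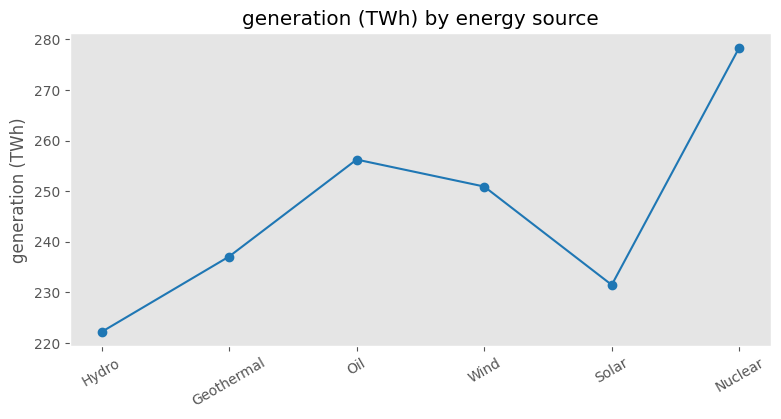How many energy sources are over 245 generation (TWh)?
3

Above 245: Oil, Wind, Nuclear.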